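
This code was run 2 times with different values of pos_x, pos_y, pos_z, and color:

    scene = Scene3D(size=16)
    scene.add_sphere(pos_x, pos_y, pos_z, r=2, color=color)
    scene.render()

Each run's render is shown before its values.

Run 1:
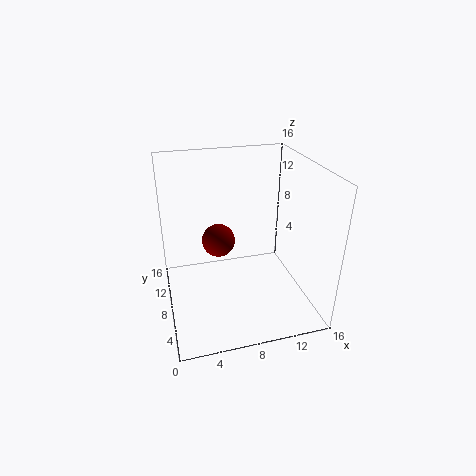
pos_x = 6.5, pos_y = 11.5, pos_z = 6, color = 'maroon'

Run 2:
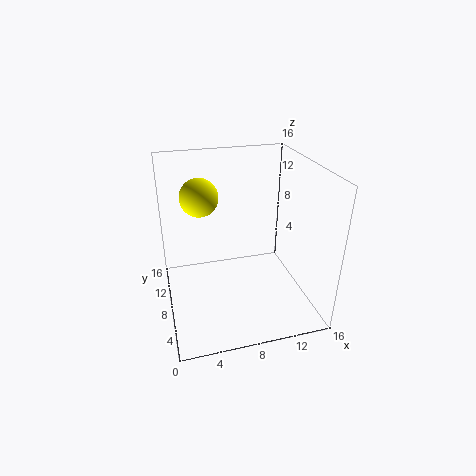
pos_x = 4, pos_y = 8.5, pos_z = 13, color = 'yellow'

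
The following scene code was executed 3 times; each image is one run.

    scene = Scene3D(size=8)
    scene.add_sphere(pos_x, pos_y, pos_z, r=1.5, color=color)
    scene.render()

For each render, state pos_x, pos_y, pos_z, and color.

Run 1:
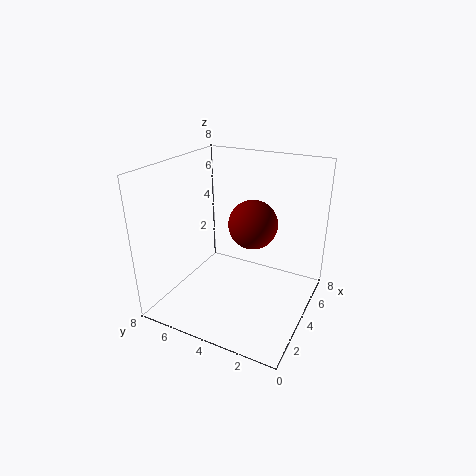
pos_x = 6; pos_y = 4; pos_z = 4; color = 'maroon'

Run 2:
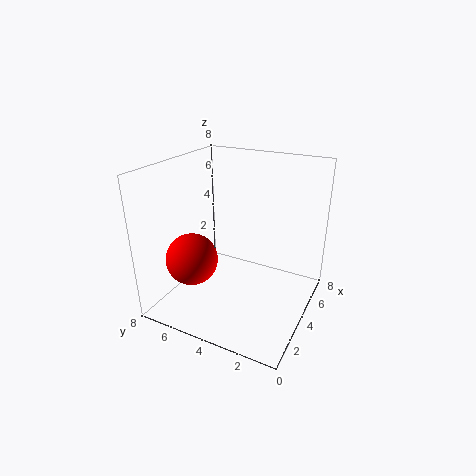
pos_x = 3; pos_y = 6.5; pos_z = 2.5; color = 'red'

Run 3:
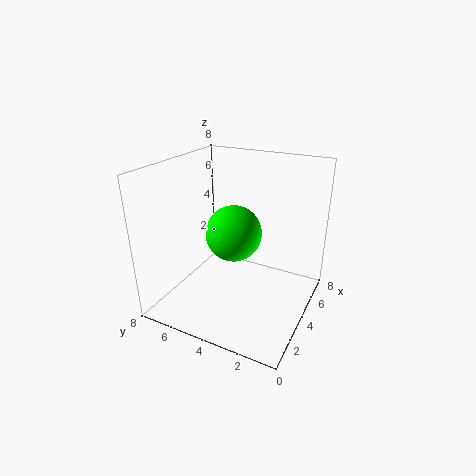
pos_x = 3.5; pos_y = 4; pos_z = 4.5; color = 'lime'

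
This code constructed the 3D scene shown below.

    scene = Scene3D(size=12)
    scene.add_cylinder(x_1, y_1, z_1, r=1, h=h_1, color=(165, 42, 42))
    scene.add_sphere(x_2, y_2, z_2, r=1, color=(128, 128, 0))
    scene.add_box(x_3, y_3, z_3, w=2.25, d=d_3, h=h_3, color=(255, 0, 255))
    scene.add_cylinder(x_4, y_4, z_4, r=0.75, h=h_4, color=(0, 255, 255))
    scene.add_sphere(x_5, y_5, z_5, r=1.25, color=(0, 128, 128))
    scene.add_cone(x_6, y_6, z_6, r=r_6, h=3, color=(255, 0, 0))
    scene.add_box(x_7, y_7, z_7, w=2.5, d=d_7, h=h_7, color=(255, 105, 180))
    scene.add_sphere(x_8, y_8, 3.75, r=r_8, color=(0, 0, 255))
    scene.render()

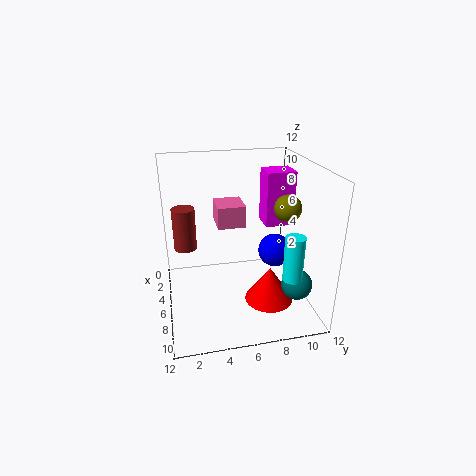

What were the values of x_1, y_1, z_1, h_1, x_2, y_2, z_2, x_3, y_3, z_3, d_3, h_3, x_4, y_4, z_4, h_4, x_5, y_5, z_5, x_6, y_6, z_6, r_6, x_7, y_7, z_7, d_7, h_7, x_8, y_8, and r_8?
x_1 = 3.5; y_1 = 1.75; z_1 = 4.25; h_1 = 3.75; x_2 = 9; y_2 = 9; z_2 = 9.5; x_3 = 2.75; y_3 = 8.75; z_3 = 6.25; d_3 = 2.5; h_3 = 4.75; x_4 = 10.25; y_4 = 9.25; z_4 = 4.25; h_4 = 3.5; x_5 = 9; y_5 = 10.25; z_5 = 2.75; x_6 = 8; y_6 = 8.25; z_6 = 1; r_6 = 2; x_7 = 4.25; y_7 = 4.25; z_7 = 7.25; d_7 = 2.25; h_7 = 1.75; x_8 = 4.75; y_8 = 9.75; r_8 = 1.5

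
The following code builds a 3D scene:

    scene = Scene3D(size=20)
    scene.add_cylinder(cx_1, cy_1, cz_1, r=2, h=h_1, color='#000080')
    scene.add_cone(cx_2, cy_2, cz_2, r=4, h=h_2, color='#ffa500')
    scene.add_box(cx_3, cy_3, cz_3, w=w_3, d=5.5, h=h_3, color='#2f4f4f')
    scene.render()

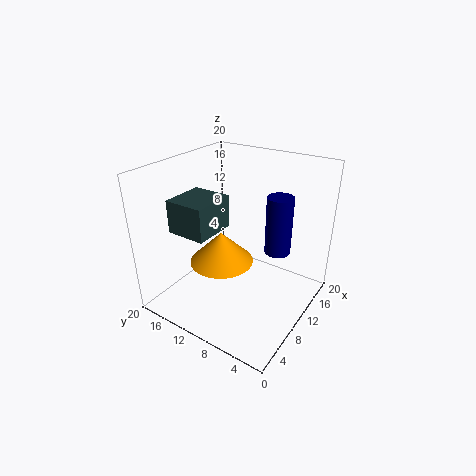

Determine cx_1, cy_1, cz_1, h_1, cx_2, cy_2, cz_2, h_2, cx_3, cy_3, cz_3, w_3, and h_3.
cx_1 = 16.5, cy_1 = 7, cz_1 = 5.5, h_1 = 9, cx_2 = 5.5, cy_2 = 9.5, cz_2 = 9, h_2 = 4, cx_3 = 4, cy_3 = 11.5, cz_3 = 11.5, w_3 = 6, h_3 = 4.5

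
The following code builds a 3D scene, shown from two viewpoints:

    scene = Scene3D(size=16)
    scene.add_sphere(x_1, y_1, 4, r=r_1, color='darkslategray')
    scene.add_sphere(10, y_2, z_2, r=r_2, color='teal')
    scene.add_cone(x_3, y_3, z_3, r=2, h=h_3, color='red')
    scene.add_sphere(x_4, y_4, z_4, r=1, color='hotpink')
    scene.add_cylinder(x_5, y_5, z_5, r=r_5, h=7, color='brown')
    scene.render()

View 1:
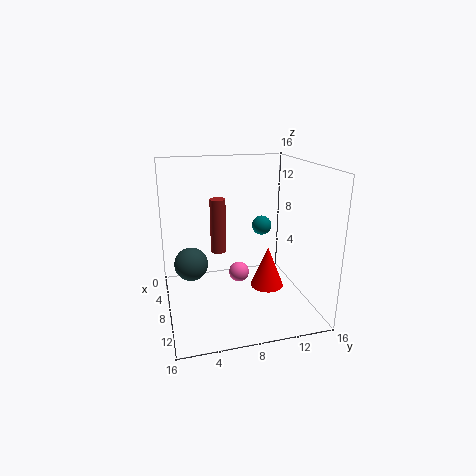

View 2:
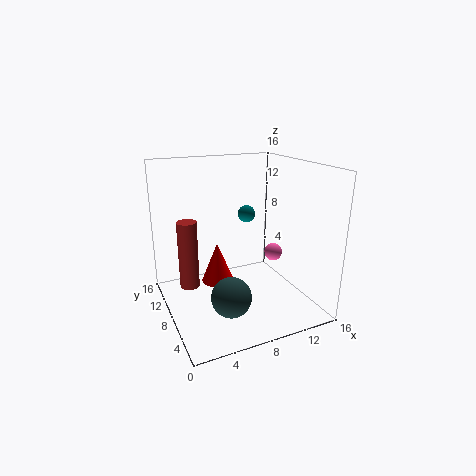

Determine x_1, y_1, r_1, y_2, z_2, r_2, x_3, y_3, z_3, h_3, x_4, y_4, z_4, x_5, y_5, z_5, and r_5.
x_1 = 5; y_1 = 3; r_1 = 2; y_2 = 10; z_2 = 10; r_2 = 1; x_3 = 7; y_3 = 12; z_3 = 1; h_3 = 5; x_4 = 12; y_4 = 7; z_4 = 6; x_5 = 2; y_5 = 7; z_5 = 4; r_5 = 1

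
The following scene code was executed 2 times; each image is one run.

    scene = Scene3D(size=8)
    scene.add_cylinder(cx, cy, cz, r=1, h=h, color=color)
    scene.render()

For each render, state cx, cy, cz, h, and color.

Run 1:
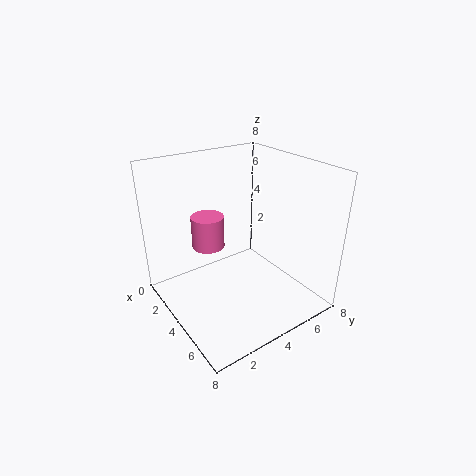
cx = 1.5, cy = 3.5, cz = 2.5, h = 2, color = 'hotpink'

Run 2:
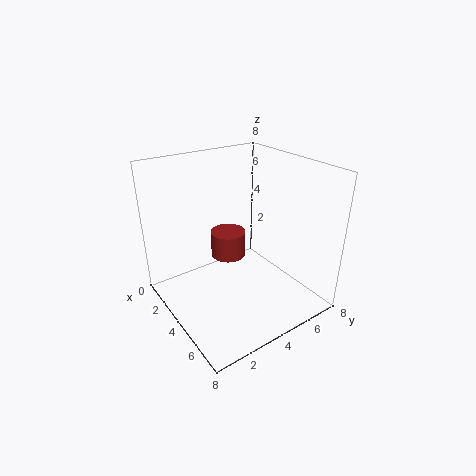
cx = 3, cy = 4, cz = 2.5, h = 1.5, color = 'brown'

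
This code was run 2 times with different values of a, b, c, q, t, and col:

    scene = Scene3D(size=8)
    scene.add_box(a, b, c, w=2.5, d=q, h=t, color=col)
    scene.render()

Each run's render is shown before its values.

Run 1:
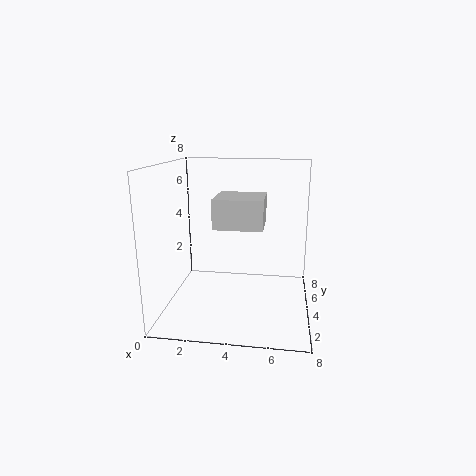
a = 3; b = 2; c = 5; q = 2.5; t = 1.5; col = 'lightgray'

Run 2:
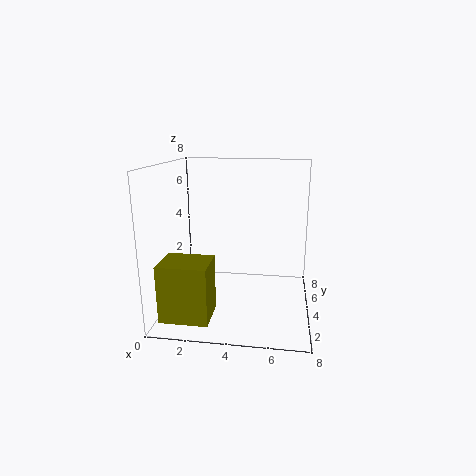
a = 0.5; b = 0.5; c = 0.5; q = 2; t = 3; col = 'olive'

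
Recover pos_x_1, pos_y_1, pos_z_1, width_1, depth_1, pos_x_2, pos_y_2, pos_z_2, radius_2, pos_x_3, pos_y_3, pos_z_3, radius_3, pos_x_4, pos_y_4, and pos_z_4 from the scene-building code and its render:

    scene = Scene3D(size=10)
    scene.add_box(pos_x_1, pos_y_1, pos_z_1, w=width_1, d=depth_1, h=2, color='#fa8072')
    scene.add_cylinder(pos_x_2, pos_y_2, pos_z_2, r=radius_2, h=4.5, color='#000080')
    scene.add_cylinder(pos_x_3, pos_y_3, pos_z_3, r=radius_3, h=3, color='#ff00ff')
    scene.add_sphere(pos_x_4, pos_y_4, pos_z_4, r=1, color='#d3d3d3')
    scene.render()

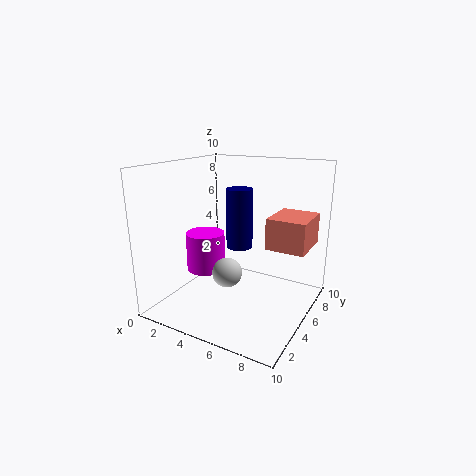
pos_x_1 = 7.5; pos_y_1 = 4; pos_z_1 = 5; width_1 = 2.5; depth_1 = 3; pos_x_2 = 4; pos_y_2 = 7; pos_z_2 = 3.5; radius_2 = 1; pos_x_3 = 1.5; pos_y_3 = 6; pos_z_3 = 1.5; radius_3 = 1.5; pos_x_4 = 5; pos_y_4 = 3.5; pos_z_4 = 3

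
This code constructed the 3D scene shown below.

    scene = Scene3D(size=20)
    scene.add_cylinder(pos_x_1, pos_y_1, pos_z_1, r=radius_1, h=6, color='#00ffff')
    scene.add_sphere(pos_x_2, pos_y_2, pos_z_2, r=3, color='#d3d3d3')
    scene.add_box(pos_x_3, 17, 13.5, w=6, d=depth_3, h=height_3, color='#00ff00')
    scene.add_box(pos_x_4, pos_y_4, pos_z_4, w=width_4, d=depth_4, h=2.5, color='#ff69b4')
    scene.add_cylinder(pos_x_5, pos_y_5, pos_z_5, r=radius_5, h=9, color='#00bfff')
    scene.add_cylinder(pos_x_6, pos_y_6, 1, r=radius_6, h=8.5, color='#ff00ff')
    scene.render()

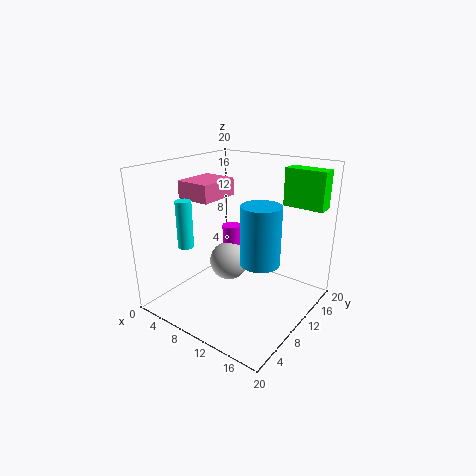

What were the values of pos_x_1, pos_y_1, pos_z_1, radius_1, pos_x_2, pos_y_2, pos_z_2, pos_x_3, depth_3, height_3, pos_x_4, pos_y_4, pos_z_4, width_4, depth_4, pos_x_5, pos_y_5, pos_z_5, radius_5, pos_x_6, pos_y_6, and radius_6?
pos_x_1 = 7, pos_y_1 = 3, pos_z_1 = 10.5, radius_1 = 1, pos_x_2 = 6, pos_y_2 = 13, pos_z_2 = 4, pos_x_3 = 13, depth_3 = 2.5, height_3 = 5.5, pos_x_4 = 2, pos_y_4 = 7, pos_z_4 = 15, width_4 = 5, depth_4 = 6, pos_x_5 = 11.5, pos_y_5 = 13.5, pos_z_5 = 5, radius_5 = 3, pos_x_6 = 5.5, pos_y_6 = 14.5, radius_6 = 1.5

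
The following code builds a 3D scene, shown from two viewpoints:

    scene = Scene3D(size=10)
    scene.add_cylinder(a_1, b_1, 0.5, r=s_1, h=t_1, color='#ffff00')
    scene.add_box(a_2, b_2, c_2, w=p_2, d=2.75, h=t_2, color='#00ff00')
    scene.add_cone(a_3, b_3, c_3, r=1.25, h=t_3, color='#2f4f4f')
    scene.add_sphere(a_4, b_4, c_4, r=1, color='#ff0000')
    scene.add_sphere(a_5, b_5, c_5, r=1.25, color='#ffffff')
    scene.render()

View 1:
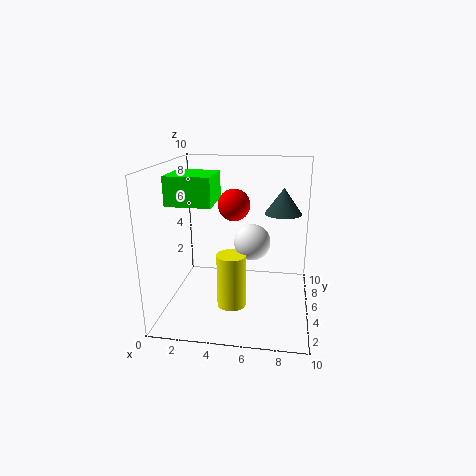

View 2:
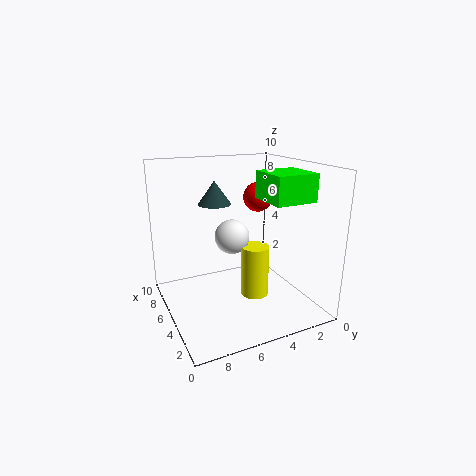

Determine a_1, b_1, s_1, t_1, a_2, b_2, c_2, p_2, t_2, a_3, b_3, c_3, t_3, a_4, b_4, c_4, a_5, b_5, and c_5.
a_1 = 4.75; b_1 = 3.75; s_1 = 1; t_1 = 3.75; a_2 = 1.25; b_2 = 1.5; c_2 = 8; p_2 = 2.75; t_2 = 1.75; a_3 = 8; b_3 = 5.5; c_3 = 6.75; t_3 = 1.75; a_4 = 5; b_4 = 3.5; c_4 = 7.75; a_5 = 6; b_5 = 5; c_5 = 4.75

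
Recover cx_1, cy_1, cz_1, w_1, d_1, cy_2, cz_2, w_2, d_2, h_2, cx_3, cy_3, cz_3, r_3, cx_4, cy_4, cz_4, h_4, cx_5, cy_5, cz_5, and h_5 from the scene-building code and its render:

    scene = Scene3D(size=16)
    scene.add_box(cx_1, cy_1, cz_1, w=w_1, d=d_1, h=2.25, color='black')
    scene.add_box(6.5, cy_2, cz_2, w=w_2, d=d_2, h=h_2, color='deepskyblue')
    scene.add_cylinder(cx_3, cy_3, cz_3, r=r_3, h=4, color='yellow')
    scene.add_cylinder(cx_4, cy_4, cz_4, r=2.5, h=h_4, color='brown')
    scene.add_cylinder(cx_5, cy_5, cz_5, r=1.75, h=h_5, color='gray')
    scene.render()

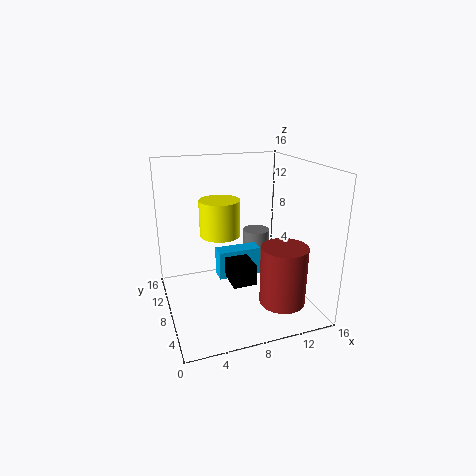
cx_1 = 6.25, cy_1 = 4.25, cz_1 = 4, w_1 = 2.5, d_1 = 3, cy_2 = 10.25, cz_2 = 1.75, w_2 = 5.25, d_2 = 2, h_2 = 3.5, cx_3 = 6.25, cy_3 = 9, cz_3 = 8.25, r_3 = 2.25, cx_4 = 11.75, cy_4 = 4, cz_4 = 1.5, h_4 = 6.5, cx_5 = 12.75, cy_5 = 14, cz_5 = 2.25, h_5 = 4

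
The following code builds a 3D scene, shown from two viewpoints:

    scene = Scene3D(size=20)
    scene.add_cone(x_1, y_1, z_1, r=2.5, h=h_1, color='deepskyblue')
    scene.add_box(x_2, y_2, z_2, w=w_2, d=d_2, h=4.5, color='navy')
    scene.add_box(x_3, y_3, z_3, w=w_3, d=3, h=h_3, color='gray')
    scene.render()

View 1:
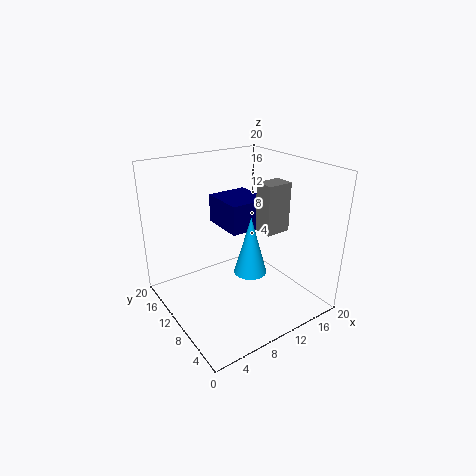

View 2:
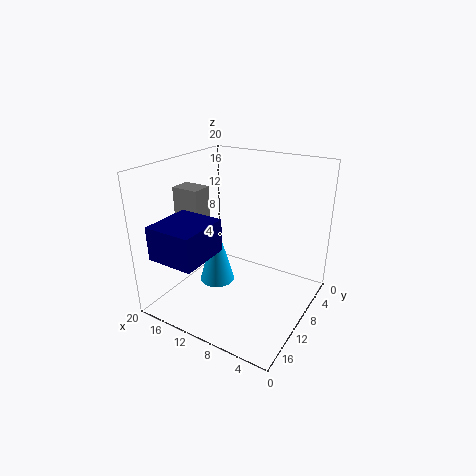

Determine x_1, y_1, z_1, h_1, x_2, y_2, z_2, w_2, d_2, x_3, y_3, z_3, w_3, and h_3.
x_1 = 13, y_1 = 11, z_1 = 3, h_1 = 9, x_2 = 11, y_2 = 12.5, z_2 = 9, w_2 = 6.5, d_2 = 7, x_3 = 15, y_3 = 9.5, z_3 = 9, w_3 = 4, h_3 = 7.5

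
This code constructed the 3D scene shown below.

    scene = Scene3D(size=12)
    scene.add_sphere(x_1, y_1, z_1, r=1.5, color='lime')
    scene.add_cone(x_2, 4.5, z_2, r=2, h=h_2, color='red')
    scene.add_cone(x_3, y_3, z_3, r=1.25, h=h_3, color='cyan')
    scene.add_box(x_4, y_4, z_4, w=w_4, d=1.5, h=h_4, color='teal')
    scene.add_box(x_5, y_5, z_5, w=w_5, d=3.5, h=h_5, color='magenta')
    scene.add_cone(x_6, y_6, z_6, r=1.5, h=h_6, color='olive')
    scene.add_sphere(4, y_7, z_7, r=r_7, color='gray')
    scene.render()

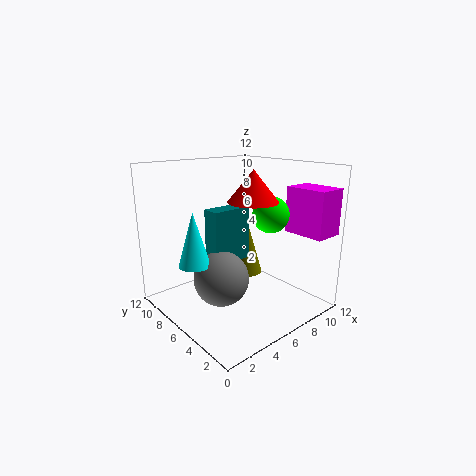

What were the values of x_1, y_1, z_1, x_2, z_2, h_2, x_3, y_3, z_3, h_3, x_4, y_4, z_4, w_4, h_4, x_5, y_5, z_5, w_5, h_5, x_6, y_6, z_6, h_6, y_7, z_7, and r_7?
x_1 = 8
y_1 = 4.25
z_1 = 8
x_2 = 6.25
z_2 = 9.25
h_2 = 2.5
x_3 = 2
y_3 = 6.5
z_3 = 4.5
h_3 = 4.25
x_4 = 3.75
y_4 = 6
z_4 = 4
w_4 = 3.5
h_4 = 4.5
x_5 = 9.25
y_5 = 0.25
z_5 = 6.5
w_5 = 2.5
h_5 = 3.75
x_6 = 9.5
y_6 = 8.75
z_6 = 1
h_6 = 5.25
y_7 = 5.75
z_7 = 3
r_7 = 2.25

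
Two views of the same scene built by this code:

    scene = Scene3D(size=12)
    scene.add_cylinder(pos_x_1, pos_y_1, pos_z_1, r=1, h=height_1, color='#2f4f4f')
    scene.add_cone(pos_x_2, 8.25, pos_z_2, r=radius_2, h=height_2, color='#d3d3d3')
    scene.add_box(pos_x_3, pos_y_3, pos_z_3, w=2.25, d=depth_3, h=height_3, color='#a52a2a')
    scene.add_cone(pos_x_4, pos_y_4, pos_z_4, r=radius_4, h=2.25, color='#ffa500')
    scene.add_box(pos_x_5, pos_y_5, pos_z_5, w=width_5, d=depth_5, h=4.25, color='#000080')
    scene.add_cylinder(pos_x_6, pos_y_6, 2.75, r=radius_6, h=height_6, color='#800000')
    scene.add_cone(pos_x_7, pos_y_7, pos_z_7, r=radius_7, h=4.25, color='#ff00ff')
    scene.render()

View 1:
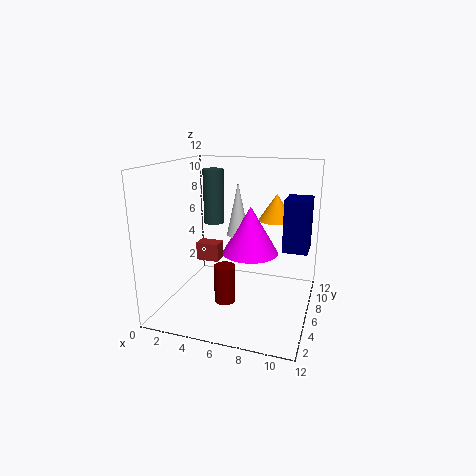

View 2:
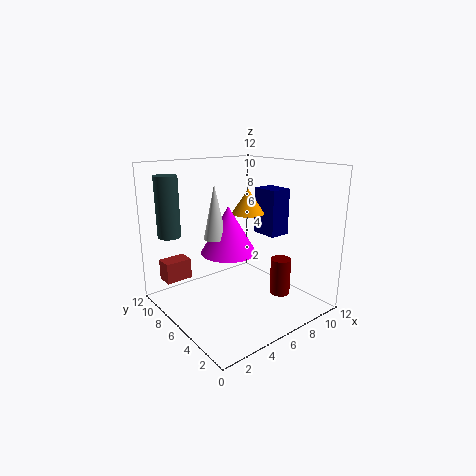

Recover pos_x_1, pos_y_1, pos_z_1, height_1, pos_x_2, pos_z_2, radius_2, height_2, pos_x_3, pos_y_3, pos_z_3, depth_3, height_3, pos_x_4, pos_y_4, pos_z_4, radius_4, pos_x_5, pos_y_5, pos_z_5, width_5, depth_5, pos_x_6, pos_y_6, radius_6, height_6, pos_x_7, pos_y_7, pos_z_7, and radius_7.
pos_x_1 = 2; pos_y_1 = 10.5; pos_z_1 = 5.75; height_1 = 5.25; pos_x_2 = 5.25; pos_z_2 = 5.5; radius_2 = 1; height_2 = 4.75; pos_x_3 = 0.75; pos_y_3 = 8.75; pos_z_3 = 2.25; depth_3 = 1.5; height_3 = 1.75; pos_x_4 = 8.75; pos_y_4 = 8; pos_z_4 = 7.25; radius_4 = 1.5; pos_x_5 = 9.75; pos_y_5 = 5.75; pos_z_5 = 5.25; width_5 = 2; depth_5 = 2.5; pos_x_6 = 6.5; pos_y_6 = 1.5; radius_6 = 0.75; height_6 = 2.75; pos_x_7 = 6.5; pos_y_7 = 8; pos_z_7 = 4; radius_7 = 2.5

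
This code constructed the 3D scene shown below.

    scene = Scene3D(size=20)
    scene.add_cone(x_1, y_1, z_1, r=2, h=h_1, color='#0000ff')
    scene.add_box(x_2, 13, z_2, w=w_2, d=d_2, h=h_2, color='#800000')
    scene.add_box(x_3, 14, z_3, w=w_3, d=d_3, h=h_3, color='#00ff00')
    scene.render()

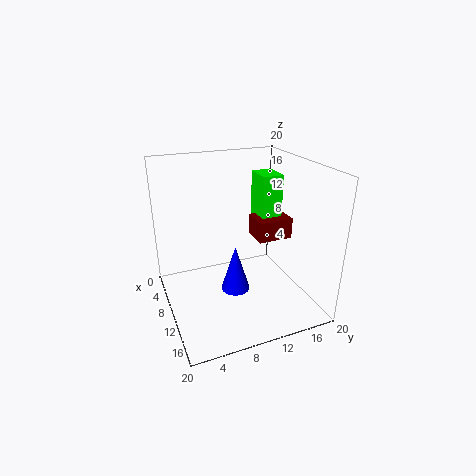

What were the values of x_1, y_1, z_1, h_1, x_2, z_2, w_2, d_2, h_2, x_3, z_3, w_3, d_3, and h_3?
x_1 = 11.5; y_1 = 9; z_1 = 3; h_1 = 6.5; x_2 = 7; z_2 = 9; w_2 = 4; d_2 = 5; h_2 = 3; x_3 = 5.5; z_3 = 9; w_3 = 4; d_3 = 3; h_3 = 9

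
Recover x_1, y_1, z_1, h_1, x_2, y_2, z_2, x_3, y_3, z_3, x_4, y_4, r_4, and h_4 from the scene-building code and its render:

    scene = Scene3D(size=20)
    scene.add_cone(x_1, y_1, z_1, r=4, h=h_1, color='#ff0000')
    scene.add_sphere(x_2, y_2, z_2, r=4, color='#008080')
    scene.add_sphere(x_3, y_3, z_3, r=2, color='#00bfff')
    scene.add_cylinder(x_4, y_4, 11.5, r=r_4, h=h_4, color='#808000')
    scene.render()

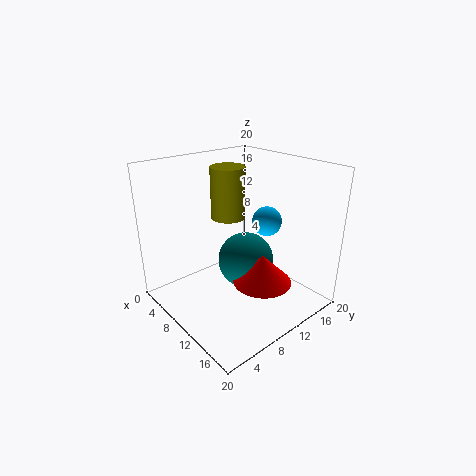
x_1 = 14
y_1 = 11
z_1 = 4.5
h_1 = 4
x_2 = 10
y_2 = 11.5
z_2 = 6
x_3 = 12.5
y_3 = 13
z_3 = 12.5
x_4 = 6
y_4 = 11.5
r_4 = 2.5
h_4 = 7.5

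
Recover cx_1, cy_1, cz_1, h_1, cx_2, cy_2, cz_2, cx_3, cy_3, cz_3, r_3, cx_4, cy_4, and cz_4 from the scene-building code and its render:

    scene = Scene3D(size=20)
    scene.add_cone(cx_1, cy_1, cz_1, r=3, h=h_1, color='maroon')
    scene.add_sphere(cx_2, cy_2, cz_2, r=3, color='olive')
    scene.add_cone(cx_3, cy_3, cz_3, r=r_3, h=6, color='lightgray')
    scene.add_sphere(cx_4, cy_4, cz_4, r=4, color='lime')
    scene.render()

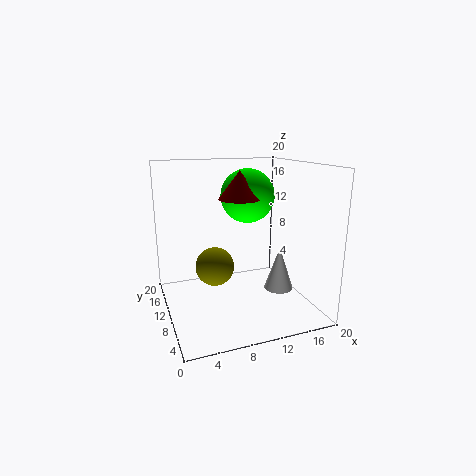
cx_1 = 11
cy_1 = 12
cz_1 = 15
h_1 = 4
cx_2 = 8
cy_2 = 15
cz_2 = 4
cx_3 = 15
cy_3 = 7
cz_3 = 3
r_3 = 2
cx_4 = 13
cy_4 = 14
cz_4 = 15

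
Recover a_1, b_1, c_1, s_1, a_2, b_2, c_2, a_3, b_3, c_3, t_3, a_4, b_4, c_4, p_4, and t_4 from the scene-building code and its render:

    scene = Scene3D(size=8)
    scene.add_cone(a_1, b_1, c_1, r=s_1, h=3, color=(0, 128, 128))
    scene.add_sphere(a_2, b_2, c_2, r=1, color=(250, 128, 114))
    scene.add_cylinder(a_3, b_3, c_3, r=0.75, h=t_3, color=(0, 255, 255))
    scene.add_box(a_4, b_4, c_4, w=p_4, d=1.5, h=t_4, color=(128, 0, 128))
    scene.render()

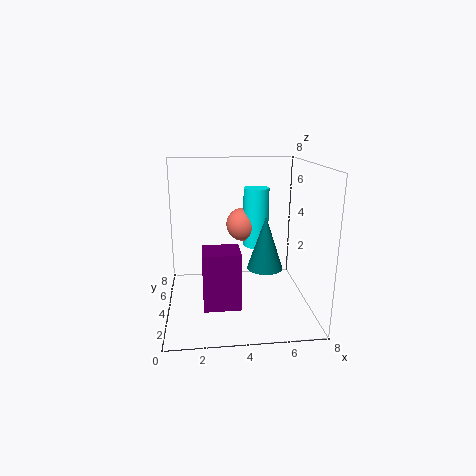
a_1 = 5.5, b_1 = 3.75, c_1 = 2.25, s_1 = 1, a_2 = 4.5, b_2 = 5.75, c_2 = 4.25, a_3 = 5.25, b_3 = 5.5, c_3 = 3, t_3 = 3.5, a_4 = 2, b_4 = 0.25, c_4 = 1.75, p_4 = 1.75, t_4 = 2.75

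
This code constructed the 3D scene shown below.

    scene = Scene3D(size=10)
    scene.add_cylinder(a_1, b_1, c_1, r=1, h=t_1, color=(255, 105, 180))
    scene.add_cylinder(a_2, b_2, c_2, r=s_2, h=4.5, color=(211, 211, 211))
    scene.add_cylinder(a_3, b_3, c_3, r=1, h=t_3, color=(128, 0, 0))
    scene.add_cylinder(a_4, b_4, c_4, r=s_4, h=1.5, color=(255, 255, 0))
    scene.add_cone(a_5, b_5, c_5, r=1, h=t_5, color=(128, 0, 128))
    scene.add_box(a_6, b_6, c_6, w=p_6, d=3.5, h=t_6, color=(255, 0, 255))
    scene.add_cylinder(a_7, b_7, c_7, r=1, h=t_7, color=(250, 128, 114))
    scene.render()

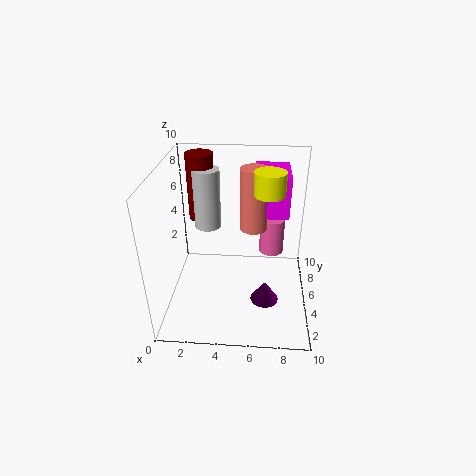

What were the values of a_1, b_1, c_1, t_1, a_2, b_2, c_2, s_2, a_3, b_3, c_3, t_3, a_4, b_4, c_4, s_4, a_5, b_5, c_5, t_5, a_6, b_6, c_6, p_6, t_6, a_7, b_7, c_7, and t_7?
a_1 = 7.5
b_1 = 9
c_1 = 1.5
t_1 = 3
a_2 = 2.5
b_2 = 7.5
c_2 = 4.5
s_2 = 1
a_3 = 2
b_3 = 8
c_3 = 5
t_3 = 5
a_4 = 7
b_4 = 4.5
c_4 = 8.5
s_4 = 1
a_5 = 7
b_5 = 4
c_5 = 0.5
t_5 = 1.5
a_6 = 6
b_6 = 6
c_6 = 6
p_6 = 2.5
t_6 = 3
a_7 = 6
b_7 = 6.5
c_7 = 5
t_7 = 4.5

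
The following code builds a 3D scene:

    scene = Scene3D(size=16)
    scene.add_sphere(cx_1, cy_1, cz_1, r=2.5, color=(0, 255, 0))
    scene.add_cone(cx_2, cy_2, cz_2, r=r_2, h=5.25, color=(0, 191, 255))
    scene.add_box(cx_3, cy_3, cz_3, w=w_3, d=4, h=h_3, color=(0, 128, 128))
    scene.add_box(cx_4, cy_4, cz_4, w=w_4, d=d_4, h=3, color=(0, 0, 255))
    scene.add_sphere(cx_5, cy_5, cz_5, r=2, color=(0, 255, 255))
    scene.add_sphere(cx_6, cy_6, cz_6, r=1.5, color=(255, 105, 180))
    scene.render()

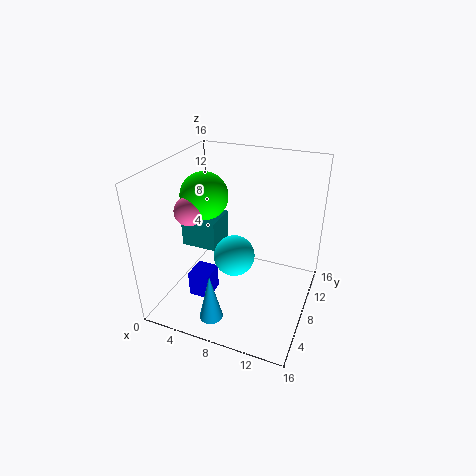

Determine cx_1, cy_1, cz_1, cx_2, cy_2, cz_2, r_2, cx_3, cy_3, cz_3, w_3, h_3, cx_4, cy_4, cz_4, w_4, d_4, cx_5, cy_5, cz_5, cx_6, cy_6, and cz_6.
cx_1 = 4.75, cy_1 = 6.75, cz_1 = 13, cx_2 = 7.25, cy_2 = 2.25, cz_2 = 1.25, r_2 = 1.25, cx_3 = 0.75, cy_3 = 8, cz_3 = 5.5, w_3 = 4.25, h_3 = 3.5, cx_4 = 3, cy_4 = 5, cz_4 = 0.75, w_4 = 2.5, d_4 = 2.75, cx_5 = 9.25, cy_5 = 4, cz_5 = 8.5, cx_6 = 4, cy_6 = 4.75, cz_6 = 12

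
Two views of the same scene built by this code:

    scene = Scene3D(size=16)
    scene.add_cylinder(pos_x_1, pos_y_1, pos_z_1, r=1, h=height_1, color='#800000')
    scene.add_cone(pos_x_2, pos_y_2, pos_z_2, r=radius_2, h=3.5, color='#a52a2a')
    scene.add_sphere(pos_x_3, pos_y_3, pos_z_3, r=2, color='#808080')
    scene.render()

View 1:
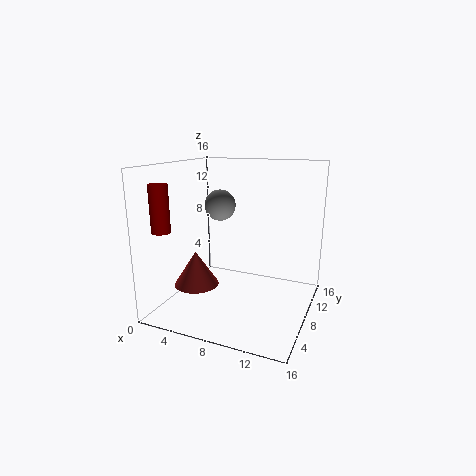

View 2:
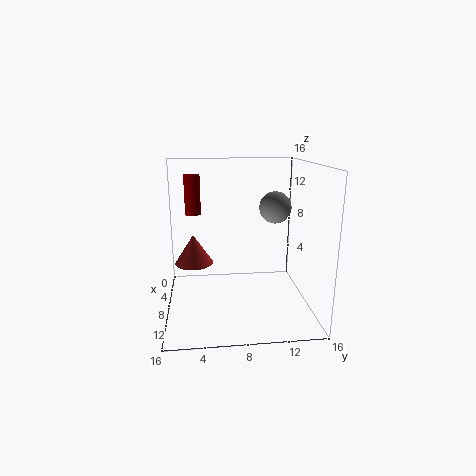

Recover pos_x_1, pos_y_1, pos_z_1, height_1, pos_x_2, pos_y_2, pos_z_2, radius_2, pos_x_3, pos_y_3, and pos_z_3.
pos_x_1 = 1.5
pos_y_1 = 3
pos_z_1 = 9.25
height_1 = 5
pos_x_2 = 5.5
pos_y_2 = 3
pos_z_2 = 4.25
radius_2 = 2.25
pos_x_3 = 3.25
pos_y_3 = 13.25
pos_z_3 = 10.25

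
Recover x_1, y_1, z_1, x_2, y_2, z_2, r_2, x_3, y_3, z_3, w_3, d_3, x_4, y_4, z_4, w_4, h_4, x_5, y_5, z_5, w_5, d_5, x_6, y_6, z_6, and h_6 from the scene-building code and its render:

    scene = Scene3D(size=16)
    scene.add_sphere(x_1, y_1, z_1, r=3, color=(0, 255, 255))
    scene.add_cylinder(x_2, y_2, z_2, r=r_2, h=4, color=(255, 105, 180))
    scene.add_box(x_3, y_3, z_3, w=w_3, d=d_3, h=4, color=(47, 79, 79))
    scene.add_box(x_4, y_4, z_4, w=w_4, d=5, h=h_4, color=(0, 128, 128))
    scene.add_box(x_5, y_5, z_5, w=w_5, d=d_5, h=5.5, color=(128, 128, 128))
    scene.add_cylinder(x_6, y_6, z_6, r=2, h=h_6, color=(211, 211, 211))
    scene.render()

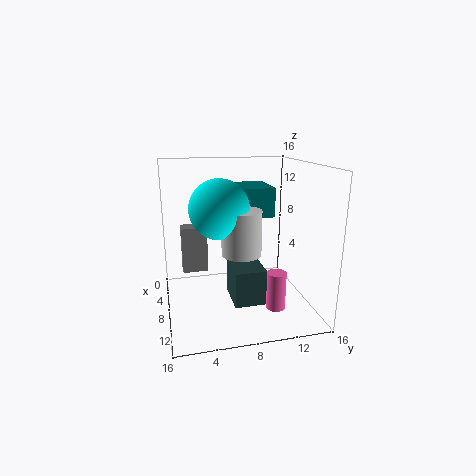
x_1 = 10.5
y_1 = 5.5
z_1 = 12
x_2 = 12.5
y_2 = 11
z_2 = 1.5
r_2 = 1
x_3 = 6.5
y_3 = 7
z_3 = 1
w_3 = 4.5
d_3 = 3.5
x_4 = 0.5
y_4 = 8
z_4 = 9.5
w_4 = 5.5
h_4 = 3.5
x_5 = 3
y_5 = 2
z_5 = 3
w_5 = 2
d_5 = 3
x_6 = 11.5
y_6 = 7.5
z_6 = 7.5
h_6 = 4.5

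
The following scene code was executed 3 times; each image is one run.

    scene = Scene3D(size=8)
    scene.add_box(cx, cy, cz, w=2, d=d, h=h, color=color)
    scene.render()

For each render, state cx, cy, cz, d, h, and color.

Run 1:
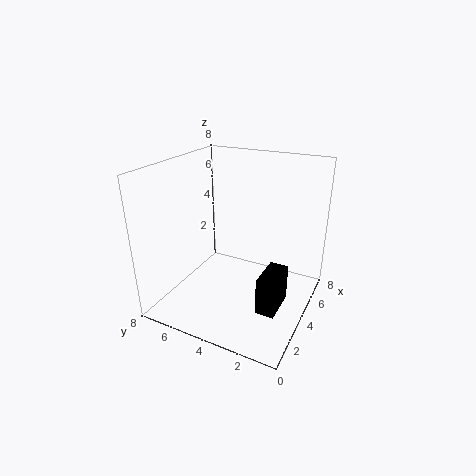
cx = 2
cy = 1
cz = 1
d = 1
h = 2
color = 'black'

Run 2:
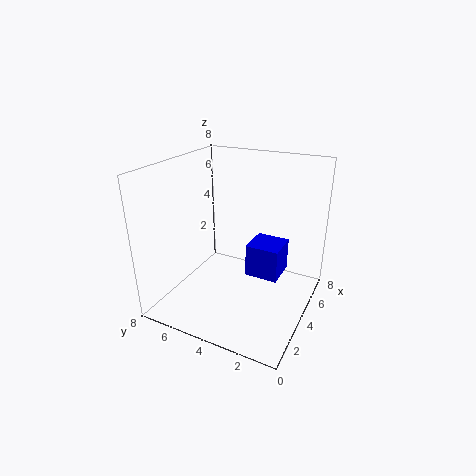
cx = 5
cy = 2
cz = 1
d = 2
h = 2
color = 'blue'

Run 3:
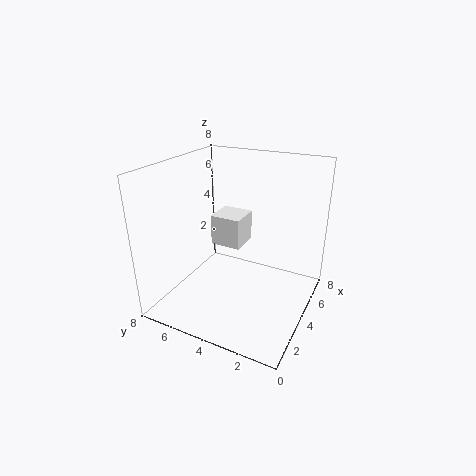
cx = 6
cy = 5
cz = 2
d = 2
h = 2
color = 'white'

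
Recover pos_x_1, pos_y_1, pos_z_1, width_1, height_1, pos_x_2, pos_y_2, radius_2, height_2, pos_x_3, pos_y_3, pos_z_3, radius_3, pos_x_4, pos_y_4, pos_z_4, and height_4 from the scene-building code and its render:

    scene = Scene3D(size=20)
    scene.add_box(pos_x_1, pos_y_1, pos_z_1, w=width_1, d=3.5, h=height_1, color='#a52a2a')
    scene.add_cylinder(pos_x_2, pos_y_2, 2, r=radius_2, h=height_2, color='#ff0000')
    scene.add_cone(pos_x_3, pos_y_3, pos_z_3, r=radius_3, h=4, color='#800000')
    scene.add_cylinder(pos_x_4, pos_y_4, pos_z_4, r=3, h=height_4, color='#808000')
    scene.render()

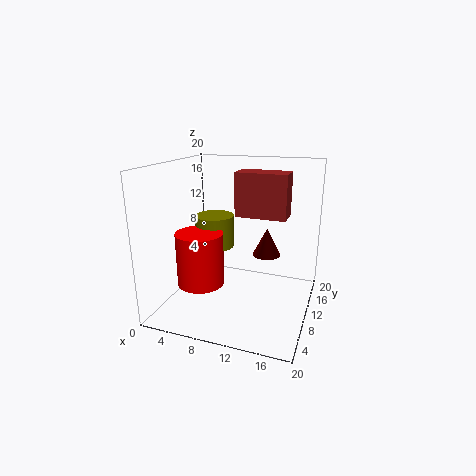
pos_x_1 = 9.5; pos_y_1 = 10; pos_z_1 = 13; width_1 = 7; height_1 = 6; pos_x_2 = 4; pos_y_2 = 10; radius_2 = 3.5; height_2 = 8; pos_x_3 = 13.5; pos_y_3 = 12.5; pos_z_3 = 7; radius_3 = 2; pos_x_4 = 4.5; pos_y_4 = 14.5; pos_z_4 = 6.5; height_4 = 5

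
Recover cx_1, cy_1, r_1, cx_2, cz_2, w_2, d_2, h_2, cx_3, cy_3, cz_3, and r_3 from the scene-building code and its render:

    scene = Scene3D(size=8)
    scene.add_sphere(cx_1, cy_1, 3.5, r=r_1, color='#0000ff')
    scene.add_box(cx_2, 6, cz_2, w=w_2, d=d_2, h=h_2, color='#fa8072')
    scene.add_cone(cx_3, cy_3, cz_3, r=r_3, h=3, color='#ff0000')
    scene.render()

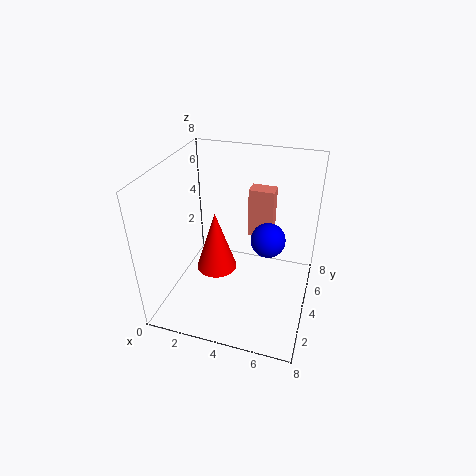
cx_1 = 5.5, cy_1 = 5, r_1 = 1, cx_2 = 4, cz_2 = 3, w_2 = 1.5, d_2 = 1, h_2 = 3, cx_3 = 3.5, cy_3 = 2, cz_3 = 3.5, r_3 = 1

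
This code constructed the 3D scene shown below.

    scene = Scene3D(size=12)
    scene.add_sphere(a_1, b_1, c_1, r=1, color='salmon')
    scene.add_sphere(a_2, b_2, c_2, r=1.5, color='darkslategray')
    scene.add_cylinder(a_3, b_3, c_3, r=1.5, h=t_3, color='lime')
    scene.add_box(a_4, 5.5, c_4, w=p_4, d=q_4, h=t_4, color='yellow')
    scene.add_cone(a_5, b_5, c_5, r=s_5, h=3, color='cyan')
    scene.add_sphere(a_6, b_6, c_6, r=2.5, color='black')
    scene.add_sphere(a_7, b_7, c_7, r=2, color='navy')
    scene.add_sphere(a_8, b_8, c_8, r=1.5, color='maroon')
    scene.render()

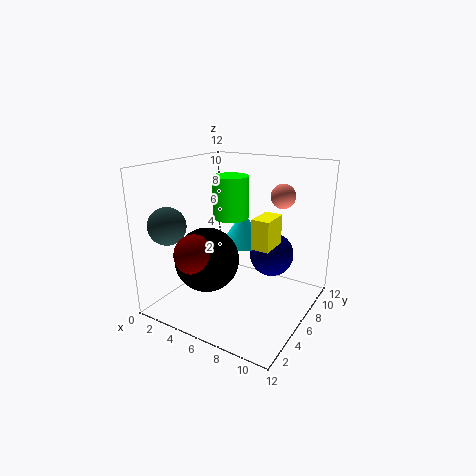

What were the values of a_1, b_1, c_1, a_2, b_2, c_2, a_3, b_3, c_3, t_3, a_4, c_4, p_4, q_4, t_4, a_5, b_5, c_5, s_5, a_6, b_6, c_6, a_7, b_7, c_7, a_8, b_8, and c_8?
a_1 = 9; b_1 = 8; c_1 = 9.5; a_2 = 2; b_2 = 2; c_2 = 7.5; a_3 = 5; b_3 = 6.5; c_3 = 7.5; t_3 = 3.5; a_4 = 7.5; c_4 = 5.5; p_4 = 1.5; q_4 = 2.5; t_4 = 2.5; a_5 = 5; b_5 = 8.5; c_5 = 4.5; s_5 = 2; a_6 = 5; b_6 = 3; c_6 = 5; a_7 = 7.5; b_7 = 9.5; c_7 = 3.5; a_8 = 5; b_8 = 1.5; c_8 = 6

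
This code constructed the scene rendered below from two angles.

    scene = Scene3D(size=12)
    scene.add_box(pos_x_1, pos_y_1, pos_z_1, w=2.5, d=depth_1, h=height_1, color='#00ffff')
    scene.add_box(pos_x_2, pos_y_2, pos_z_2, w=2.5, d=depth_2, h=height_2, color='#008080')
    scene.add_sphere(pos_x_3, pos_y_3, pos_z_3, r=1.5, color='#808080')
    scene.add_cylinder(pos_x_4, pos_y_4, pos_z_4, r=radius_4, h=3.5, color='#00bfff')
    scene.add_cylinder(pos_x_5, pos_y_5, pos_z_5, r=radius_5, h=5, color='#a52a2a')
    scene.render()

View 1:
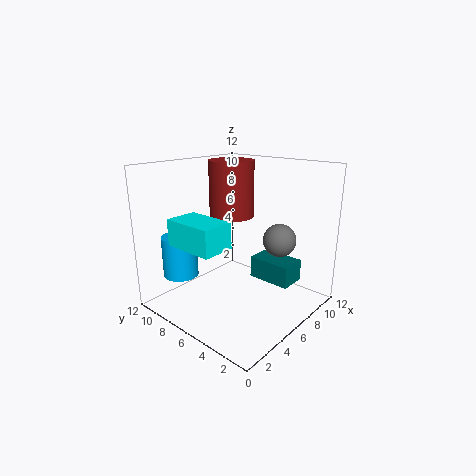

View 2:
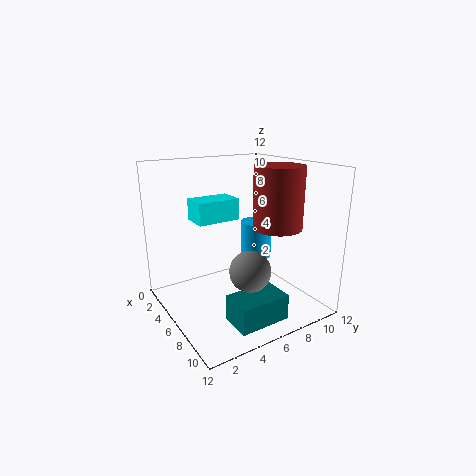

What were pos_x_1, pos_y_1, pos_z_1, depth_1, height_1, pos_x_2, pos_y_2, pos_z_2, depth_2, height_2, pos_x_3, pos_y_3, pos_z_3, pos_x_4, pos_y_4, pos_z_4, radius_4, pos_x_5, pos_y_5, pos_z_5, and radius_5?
pos_x_1 = 0.5, pos_y_1 = 4, pos_z_1 = 6.5, depth_1 = 4, height_1 = 2, pos_x_2 = 9, pos_y_2 = 3, pos_z_2 = 1, depth_2 = 4, height_2 = 2, pos_x_3 = 10, pos_y_3 = 4.5, pos_z_3 = 5, pos_x_4 = 3, pos_y_4 = 10, pos_z_4 = 2.5, radius_4 = 1.5, pos_x_5 = 8, pos_y_5 = 8.5, pos_z_5 = 7, radius_5 = 2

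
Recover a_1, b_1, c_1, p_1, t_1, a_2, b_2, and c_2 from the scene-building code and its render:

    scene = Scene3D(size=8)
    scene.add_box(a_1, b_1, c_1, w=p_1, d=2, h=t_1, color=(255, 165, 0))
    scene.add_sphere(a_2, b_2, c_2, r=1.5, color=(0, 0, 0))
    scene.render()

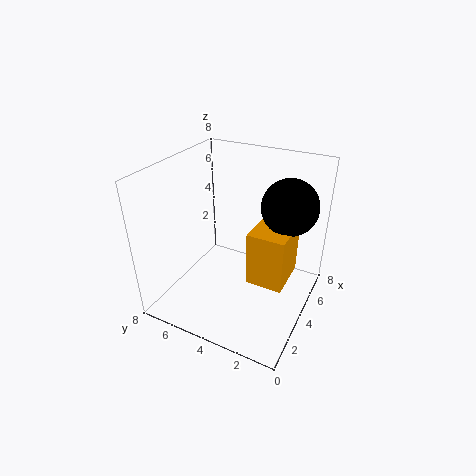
a_1 = 3, b_1 = 1, c_1 = 2, p_1 = 2.5, t_1 = 3, a_2 = 5, b_2 = 1.5, c_2 = 6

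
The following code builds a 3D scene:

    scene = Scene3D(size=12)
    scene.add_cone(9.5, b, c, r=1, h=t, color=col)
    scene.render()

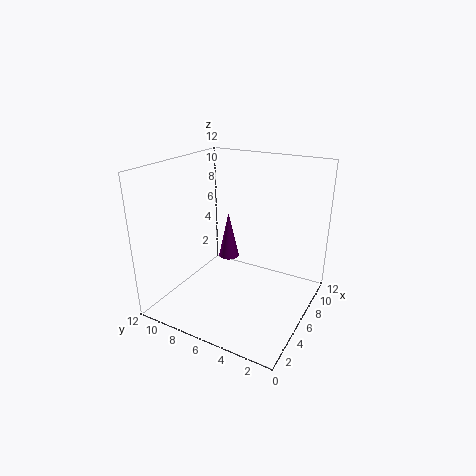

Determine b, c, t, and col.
b = 9, c = 2, t = 4.5, col = 'purple'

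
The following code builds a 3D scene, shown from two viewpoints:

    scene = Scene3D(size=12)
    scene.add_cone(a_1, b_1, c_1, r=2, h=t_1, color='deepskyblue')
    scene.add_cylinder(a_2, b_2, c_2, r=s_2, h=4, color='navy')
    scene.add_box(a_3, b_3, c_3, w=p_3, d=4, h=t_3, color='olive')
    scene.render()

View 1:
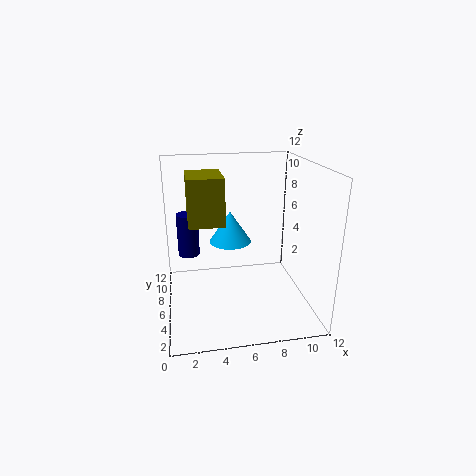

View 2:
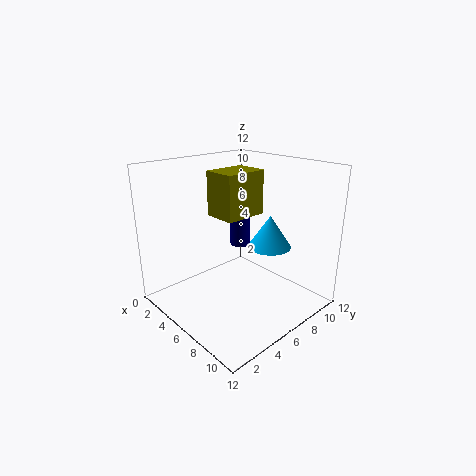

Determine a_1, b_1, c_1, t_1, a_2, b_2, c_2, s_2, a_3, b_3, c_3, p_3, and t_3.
a_1 = 6, b_1 = 10, c_1 = 4, t_1 = 3, a_2 = 2, b_2 = 10, c_2 = 3, s_2 = 1, a_3 = 2, b_3 = 6, c_3 = 7, p_3 = 3, t_3 = 4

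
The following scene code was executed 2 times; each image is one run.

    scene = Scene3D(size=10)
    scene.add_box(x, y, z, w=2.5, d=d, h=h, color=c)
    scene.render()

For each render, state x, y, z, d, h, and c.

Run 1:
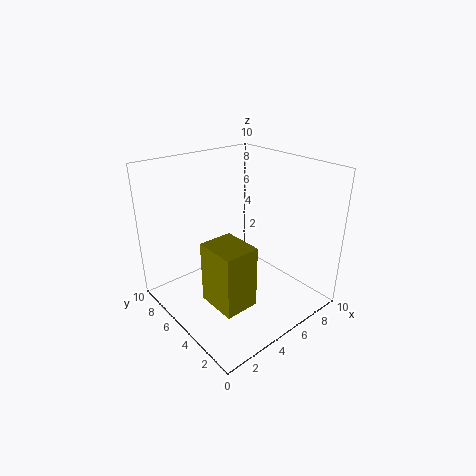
x = 2.5; y = 3; z = 0.5; d = 3; h = 4.5; c = 'olive'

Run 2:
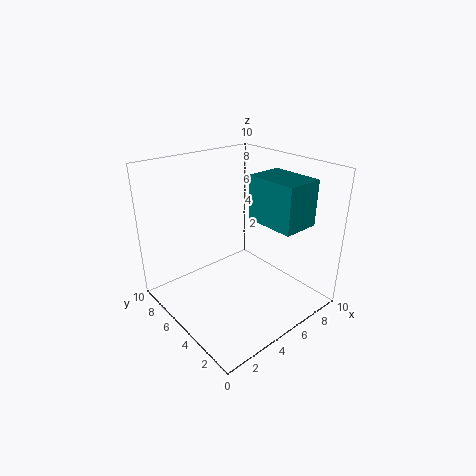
x = 5.5; y = 1; z = 6.5; d = 3.5; h = 3; c = 'teal'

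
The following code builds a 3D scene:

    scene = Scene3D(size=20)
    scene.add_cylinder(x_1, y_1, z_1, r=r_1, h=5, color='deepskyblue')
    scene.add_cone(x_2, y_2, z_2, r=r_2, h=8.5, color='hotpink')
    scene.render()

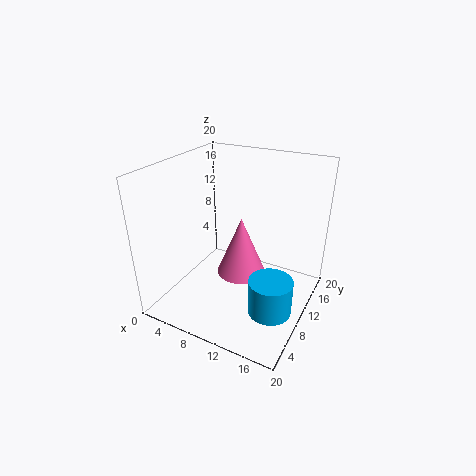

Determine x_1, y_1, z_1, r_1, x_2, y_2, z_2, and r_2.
x_1 = 16, y_1 = 8, z_1 = 1, r_1 = 3, x_2 = 10, y_2 = 11, z_2 = 4, r_2 = 3.5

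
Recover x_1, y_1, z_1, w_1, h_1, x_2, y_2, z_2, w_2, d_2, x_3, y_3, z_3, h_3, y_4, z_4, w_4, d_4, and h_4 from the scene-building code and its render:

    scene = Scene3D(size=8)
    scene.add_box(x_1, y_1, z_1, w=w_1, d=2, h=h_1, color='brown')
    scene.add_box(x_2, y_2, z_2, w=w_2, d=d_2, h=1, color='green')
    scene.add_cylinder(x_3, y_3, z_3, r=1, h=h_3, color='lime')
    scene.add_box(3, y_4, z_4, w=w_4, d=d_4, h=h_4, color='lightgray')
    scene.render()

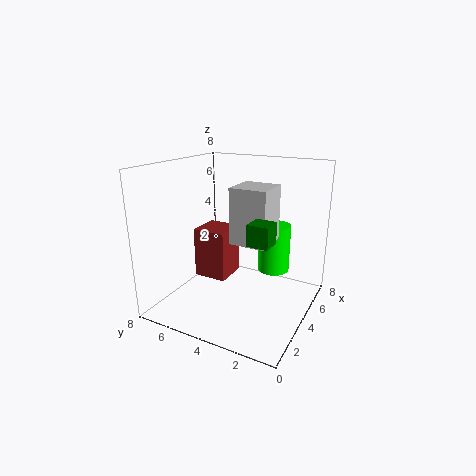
x_1 = 4; y_1 = 5; z_1 = 1; w_1 = 2; h_1 = 3; x_2 = 1; y_2 = 1; z_2 = 5; w_2 = 1; d_2 = 1; x_3 = 7; y_3 = 3; z_3 = 1; h_3 = 3; y_4 = 2; z_4 = 4; w_4 = 2; d_4 = 2; h_4 = 3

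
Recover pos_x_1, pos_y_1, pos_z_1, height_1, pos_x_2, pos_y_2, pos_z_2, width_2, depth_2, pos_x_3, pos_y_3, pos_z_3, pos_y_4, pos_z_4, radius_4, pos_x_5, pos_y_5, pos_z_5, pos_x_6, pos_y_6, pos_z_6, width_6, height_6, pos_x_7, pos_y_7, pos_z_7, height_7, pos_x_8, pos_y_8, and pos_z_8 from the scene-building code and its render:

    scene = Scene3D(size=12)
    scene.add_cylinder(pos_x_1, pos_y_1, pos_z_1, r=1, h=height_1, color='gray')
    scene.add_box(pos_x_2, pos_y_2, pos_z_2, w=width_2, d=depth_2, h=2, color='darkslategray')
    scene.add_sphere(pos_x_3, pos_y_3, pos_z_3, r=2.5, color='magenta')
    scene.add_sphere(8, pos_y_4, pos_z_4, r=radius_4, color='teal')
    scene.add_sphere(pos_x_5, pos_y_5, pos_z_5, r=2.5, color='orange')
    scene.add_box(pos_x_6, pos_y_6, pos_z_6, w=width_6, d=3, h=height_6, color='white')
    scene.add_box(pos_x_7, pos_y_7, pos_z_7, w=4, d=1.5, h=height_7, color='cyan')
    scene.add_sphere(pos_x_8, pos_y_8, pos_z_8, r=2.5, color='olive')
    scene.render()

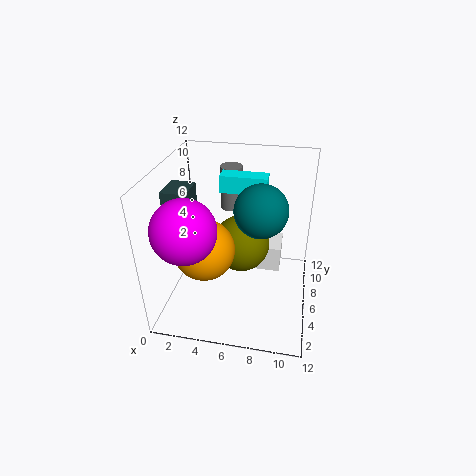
pos_x_1 = 4.5, pos_y_1 = 10.5, pos_z_1 = 6.5, height_1 = 4, pos_x_2 = 0.5, pos_y_2 = 4, pos_z_2 = 8.5, width_2 = 2, depth_2 = 2.5, pos_x_3 = 2.5, pos_y_3 = 3, pos_z_3 = 8, pos_y_4 = 4.5, pos_z_4 = 9.5, radius_4 = 2, pos_x_5 = 3.5, pos_y_5 = 4.5, pos_z_5 = 5.5, pos_x_6 = 6, pos_y_6 = 8.5, pos_z_6 = 1, width_6 = 3.5, height_6 = 2.5, pos_x_7 = 4, pos_y_7 = 8, pos_z_7 = 9, height_7 = 1.5, pos_x_8 = 6, pos_y_8 = 7.5, pos_z_8 = 4.5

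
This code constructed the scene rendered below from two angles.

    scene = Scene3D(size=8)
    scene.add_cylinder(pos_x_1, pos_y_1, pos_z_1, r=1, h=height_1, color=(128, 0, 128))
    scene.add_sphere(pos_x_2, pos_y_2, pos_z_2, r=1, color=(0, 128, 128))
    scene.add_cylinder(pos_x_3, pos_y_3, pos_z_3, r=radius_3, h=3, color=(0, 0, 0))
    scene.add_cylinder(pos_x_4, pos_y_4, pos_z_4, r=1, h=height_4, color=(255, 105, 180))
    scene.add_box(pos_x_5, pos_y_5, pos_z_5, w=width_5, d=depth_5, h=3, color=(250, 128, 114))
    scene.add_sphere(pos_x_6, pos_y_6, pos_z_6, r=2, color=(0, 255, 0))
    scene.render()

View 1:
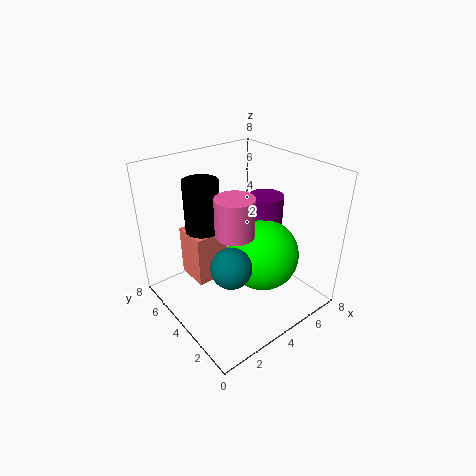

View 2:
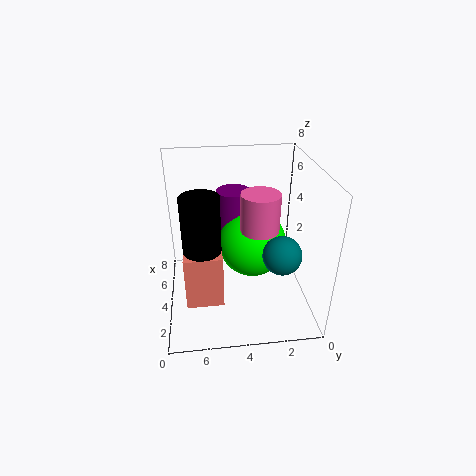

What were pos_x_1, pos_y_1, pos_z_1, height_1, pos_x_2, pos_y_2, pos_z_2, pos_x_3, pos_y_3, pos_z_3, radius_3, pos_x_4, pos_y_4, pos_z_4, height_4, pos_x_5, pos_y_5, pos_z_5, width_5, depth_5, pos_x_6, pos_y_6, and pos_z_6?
pos_x_1 = 6, pos_y_1 = 4, pos_z_1 = 3, height_1 = 3, pos_x_2 = 2, pos_y_2 = 2, pos_z_2 = 4, pos_x_3 = 3, pos_y_3 = 6, pos_z_3 = 4, radius_3 = 1, pos_x_4 = 3, pos_y_4 = 3, pos_z_4 = 5, height_4 = 2, pos_x_5 = 2, pos_y_5 = 5, pos_z_5 = 1, width_5 = 2, depth_5 = 2, pos_x_6 = 5, pos_y_6 = 3, pos_z_6 = 3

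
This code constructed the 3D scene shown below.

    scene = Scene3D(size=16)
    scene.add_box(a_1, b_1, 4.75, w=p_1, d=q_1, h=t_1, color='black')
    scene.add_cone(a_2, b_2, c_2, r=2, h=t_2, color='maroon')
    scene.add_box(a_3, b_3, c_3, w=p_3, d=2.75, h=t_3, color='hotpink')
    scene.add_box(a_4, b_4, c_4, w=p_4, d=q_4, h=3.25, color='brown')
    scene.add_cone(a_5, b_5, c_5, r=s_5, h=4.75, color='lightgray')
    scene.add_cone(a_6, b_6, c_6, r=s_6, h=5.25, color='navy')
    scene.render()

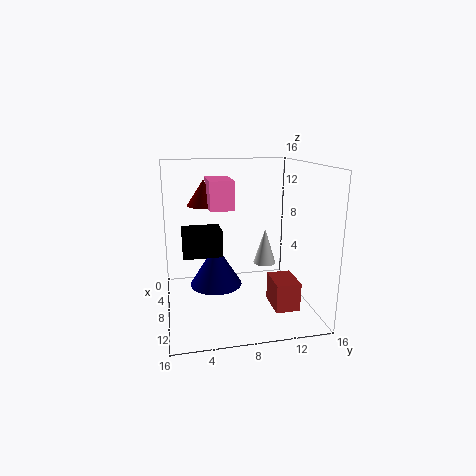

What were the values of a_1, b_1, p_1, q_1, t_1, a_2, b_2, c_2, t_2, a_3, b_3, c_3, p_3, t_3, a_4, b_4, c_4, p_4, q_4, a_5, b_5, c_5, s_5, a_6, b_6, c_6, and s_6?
a_1 = 1.75, b_1 = 2, p_1 = 3.5, q_1 = 4.75, t_1 = 3.25, a_2 = 4, b_2 = 4.75, c_2 = 11, t_2 = 3, a_3 = 3.25, b_3 = 5, c_3 = 11, p_3 = 4.5, t_3 = 3.25, a_4 = 8, b_4 = 11.5, c_4 = 0.25, p_4 = 3.75, q_4 = 2.75, a_5 = 2, b_5 = 13, c_5 = 2.25, s_5 = 1.5, a_6 = 4, b_6 = 6, c_6 = 0.75, s_6 = 3.25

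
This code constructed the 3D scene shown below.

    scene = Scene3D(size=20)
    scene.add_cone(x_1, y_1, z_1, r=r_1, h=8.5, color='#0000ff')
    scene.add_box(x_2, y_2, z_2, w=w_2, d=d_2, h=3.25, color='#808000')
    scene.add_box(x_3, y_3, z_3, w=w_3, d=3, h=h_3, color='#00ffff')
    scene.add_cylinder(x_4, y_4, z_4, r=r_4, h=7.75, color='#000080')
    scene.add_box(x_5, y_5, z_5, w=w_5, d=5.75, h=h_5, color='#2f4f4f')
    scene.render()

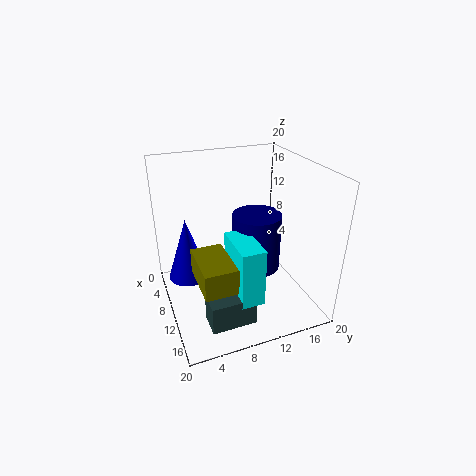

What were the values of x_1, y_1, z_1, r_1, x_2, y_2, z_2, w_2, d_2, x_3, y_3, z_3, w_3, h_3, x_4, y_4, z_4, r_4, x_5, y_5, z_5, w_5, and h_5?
x_1 = 9; y_1 = 3; z_1 = 5; r_1 = 2.75; x_2 = 12.25; y_2 = 2.75; z_2 = 7.75; w_2 = 6.5; d_2 = 4; x_3 = 12.25; y_3 = 7.25; z_3 = 5; w_3 = 6.25; h_3 = 7.5; x_4 = 11.75; y_4 = 12; z_4 = 6.25; r_4 = 3.25; x_5 = 15.25; y_5 = 3.5; z_5 = 2.25; w_5 = 3.25; h_5 = 3.75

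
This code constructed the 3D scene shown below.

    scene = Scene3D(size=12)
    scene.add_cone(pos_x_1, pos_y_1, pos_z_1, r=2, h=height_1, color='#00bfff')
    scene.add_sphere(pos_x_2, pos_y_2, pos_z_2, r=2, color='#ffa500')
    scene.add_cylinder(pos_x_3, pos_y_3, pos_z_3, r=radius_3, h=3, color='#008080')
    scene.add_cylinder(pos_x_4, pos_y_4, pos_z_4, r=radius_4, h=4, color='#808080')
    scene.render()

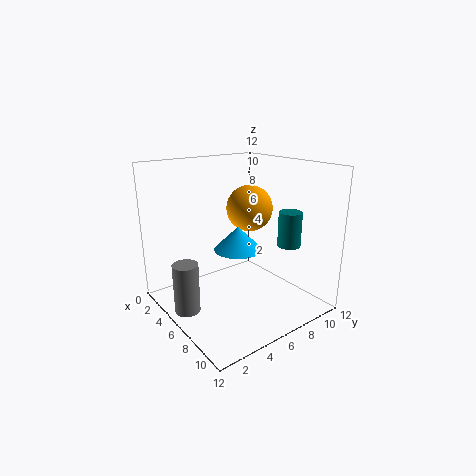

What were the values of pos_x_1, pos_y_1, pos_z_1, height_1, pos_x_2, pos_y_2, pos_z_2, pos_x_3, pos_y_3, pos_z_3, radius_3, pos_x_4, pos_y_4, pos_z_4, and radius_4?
pos_x_1 = 6; pos_y_1 = 6; pos_z_1 = 5; height_1 = 2; pos_x_2 = 5; pos_y_2 = 8; pos_z_2 = 8; pos_x_3 = 8; pos_y_3 = 10; pos_z_3 = 5; radius_3 = 1; pos_x_4 = 6; pos_y_4 = 1; pos_z_4 = 1; radius_4 = 1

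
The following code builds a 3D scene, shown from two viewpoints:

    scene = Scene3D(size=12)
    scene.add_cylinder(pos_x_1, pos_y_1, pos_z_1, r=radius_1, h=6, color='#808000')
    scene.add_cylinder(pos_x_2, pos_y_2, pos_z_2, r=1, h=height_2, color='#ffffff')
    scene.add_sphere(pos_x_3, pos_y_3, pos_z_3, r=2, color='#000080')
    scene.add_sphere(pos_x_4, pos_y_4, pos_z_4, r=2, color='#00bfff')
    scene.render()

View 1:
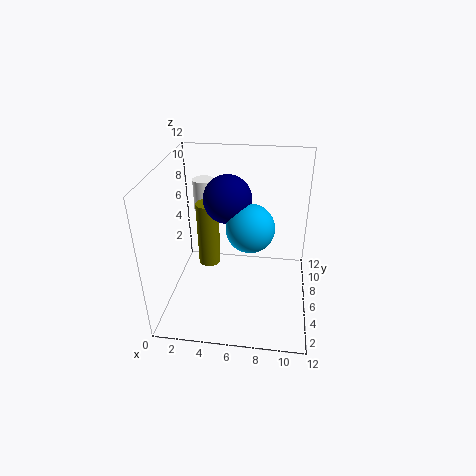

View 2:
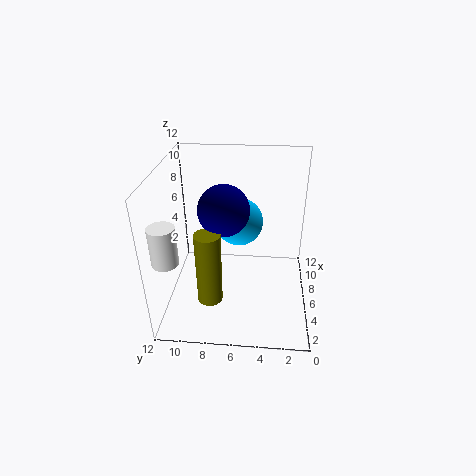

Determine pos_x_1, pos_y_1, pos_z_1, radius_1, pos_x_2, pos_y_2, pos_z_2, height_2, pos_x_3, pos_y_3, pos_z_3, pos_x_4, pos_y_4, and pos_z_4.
pos_x_1 = 3, pos_y_1 = 8, pos_z_1 = 2, radius_1 = 1, pos_x_2 = 2, pos_y_2 = 11, pos_z_2 = 6, height_2 = 3, pos_x_3 = 5, pos_y_3 = 7, pos_z_3 = 9, pos_x_4 = 7, pos_y_4 = 6, pos_z_4 = 7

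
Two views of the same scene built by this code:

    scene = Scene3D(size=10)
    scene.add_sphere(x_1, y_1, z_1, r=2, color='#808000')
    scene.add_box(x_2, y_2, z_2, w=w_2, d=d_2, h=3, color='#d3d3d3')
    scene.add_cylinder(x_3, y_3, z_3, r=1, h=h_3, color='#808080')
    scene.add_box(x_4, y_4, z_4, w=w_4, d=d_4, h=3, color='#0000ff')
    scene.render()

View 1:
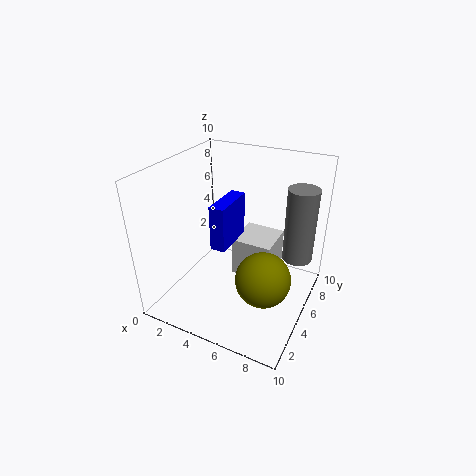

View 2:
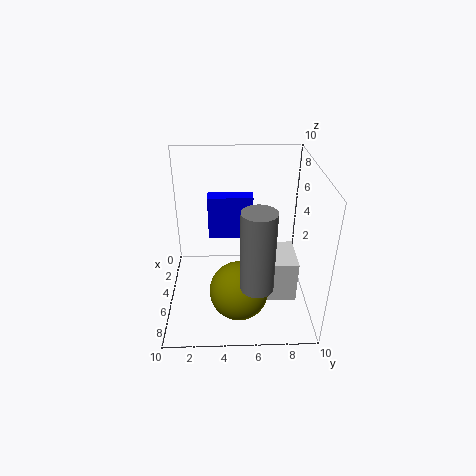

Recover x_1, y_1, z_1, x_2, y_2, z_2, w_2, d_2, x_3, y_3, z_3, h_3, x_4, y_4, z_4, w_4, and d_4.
x_1 = 7
y_1 = 5
z_1 = 2
x_2 = 4
y_2 = 6
z_2 = 1
w_2 = 3
d_2 = 3
x_3 = 9
y_3 = 6
z_3 = 4
h_3 = 5
x_4 = 4
y_4 = 3
z_4 = 5
w_4 = 1
d_4 = 3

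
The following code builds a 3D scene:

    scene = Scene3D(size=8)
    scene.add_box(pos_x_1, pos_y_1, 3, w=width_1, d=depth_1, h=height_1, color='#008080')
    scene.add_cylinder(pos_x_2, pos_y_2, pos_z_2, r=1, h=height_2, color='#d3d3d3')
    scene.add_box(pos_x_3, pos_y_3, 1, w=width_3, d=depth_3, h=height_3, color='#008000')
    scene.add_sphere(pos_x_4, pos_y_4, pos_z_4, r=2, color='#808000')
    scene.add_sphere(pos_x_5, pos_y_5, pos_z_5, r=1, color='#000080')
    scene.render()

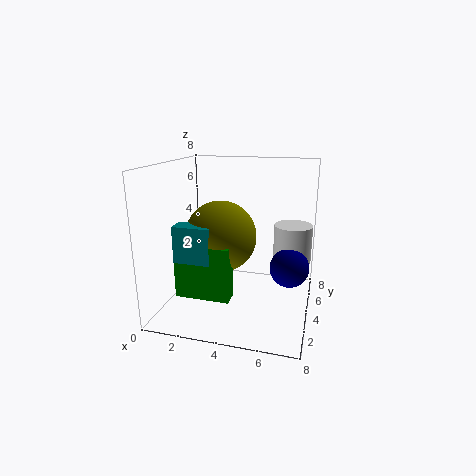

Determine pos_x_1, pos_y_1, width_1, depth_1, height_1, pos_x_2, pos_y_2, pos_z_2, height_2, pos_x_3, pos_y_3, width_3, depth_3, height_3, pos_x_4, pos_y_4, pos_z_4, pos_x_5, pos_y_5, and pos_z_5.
pos_x_1 = 1
pos_y_1 = 2
width_1 = 2
depth_1 = 1
height_1 = 2
pos_x_2 = 7
pos_y_2 = 4
pos_z_2 = 3
height_2 = 2
pos_x_3 = 1
pos_y_3 = 2
width_3 = 3
depth_3 = 1
height_3 = 3
pos_x_4 = 3
pos_y_4 = 4
pos_z_4 = 4
pos_x_5 = 7
pos_y_5 = 3
pos_z_5 = 3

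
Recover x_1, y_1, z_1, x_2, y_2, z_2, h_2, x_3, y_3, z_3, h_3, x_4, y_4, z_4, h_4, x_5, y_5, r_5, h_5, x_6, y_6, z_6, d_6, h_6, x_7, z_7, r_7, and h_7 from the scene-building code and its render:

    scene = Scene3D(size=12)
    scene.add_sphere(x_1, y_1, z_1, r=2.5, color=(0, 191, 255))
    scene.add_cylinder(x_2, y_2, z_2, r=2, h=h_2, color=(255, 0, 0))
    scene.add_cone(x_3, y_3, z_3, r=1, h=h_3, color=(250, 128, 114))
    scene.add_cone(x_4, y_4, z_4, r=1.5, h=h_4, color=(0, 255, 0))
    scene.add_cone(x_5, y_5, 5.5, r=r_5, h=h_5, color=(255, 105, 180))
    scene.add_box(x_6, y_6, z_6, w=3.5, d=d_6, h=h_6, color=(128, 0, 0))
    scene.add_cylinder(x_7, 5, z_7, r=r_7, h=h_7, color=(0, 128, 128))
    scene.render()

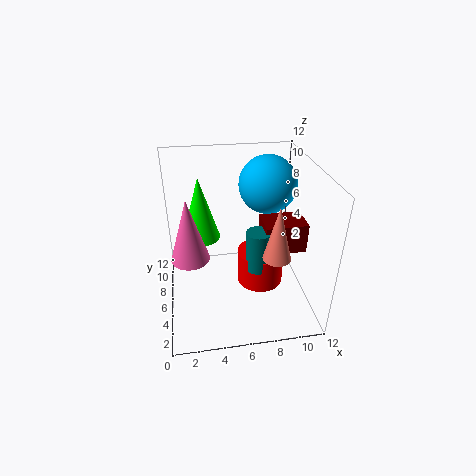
x_1 = 9
y_1 = 8.5
z_1 = 9.5
x_2 = 8
y_2 = 6
z_2 = 1.5
h_2 = 3
x_3 = 8
y_3 = 1.5
z_3 = 7
h_3 = 4
x_4 = 3
y_4 = 6
z_4 = 6.5
h_4 = 5
x_5 = 2
y_5 = 4.5
r_5 = 1.5
h_5 = 5
x_6 = 8
y_6 = 4.5
z_6 = 5
d_6 = 2.5
h_6 = 2.5
x_7 = 7.5
z_7 = 3.5
r_7 = 1
h_7 = 3.5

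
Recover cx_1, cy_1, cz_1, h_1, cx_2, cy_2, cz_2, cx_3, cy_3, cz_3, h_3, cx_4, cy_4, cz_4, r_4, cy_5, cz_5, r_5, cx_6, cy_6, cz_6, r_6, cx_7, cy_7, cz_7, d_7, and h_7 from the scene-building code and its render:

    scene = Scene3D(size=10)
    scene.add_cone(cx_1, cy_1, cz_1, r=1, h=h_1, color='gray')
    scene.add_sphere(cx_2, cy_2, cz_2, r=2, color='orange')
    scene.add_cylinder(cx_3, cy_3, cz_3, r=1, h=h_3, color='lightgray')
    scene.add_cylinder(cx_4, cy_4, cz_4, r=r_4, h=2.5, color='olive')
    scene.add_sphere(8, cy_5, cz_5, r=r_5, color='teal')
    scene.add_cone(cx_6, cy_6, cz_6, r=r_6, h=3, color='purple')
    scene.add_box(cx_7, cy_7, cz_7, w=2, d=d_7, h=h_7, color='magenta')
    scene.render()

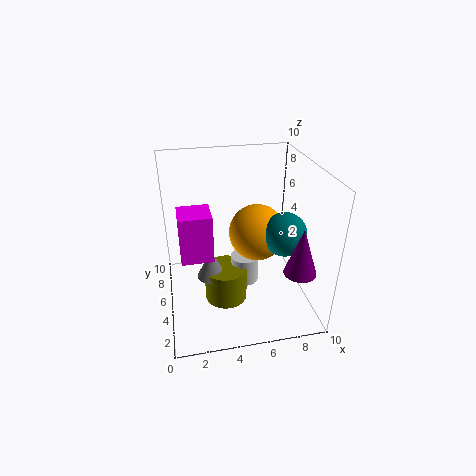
cx_1 = 3; cy_1 = 4.5; cz_1 = 2.5; h_1 = 2; cx_2 = 6.5; cy_2 = 5.5; cz_2 = 5; cx_3 = 5.5; cy_3 = 5; cz_3 = 1.5; h_3 = 2; cx_4 = 4; cy_4 = 4.5; cz_4 = 0.5; r_4 = 1.5; cy_5 = 4; cz_5 = 5.5; r_5 = 1.5; cx_6 = 8; cy_6 = 1; cz_6 = 4.5; r_6 = 1; cx_7 = 1; cy_7 = 2.5; cz_7 = 5; d_7 = 2; h_7 = 3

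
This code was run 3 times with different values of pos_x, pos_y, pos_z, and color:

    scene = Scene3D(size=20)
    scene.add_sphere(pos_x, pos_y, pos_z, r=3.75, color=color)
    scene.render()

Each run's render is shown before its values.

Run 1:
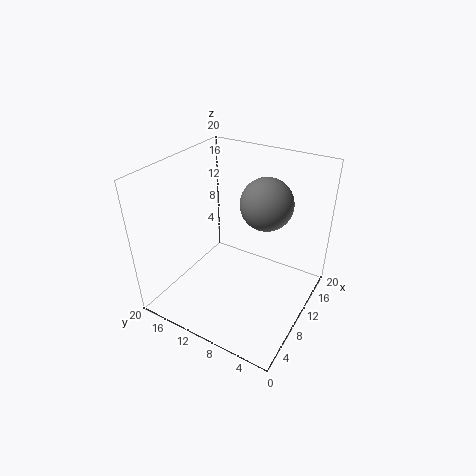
pos_x = 14; pos_y = 7.75; pos_z = 14; color = 'gray'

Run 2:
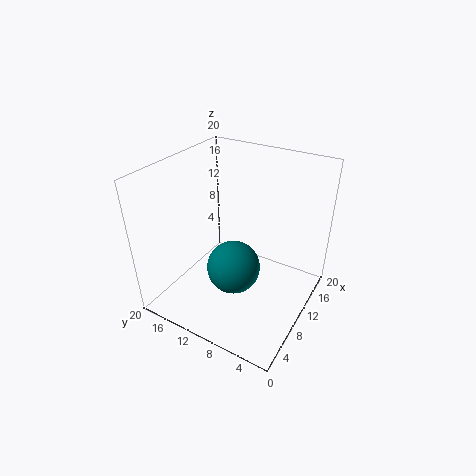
pos_x = 8.75; pos_y = 10; pos_z = 5.75; color = 'teal'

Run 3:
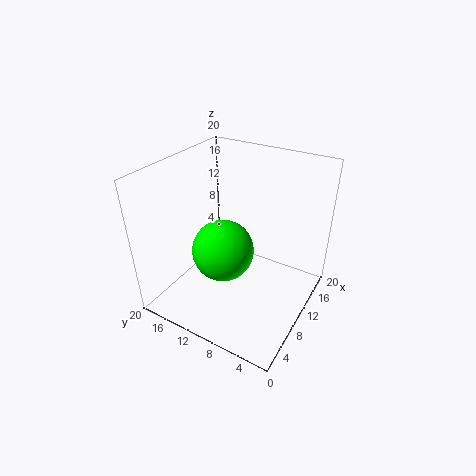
pos_x = 4.75; pos_y = 9; pos_z = 11.5; color = 'lime'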